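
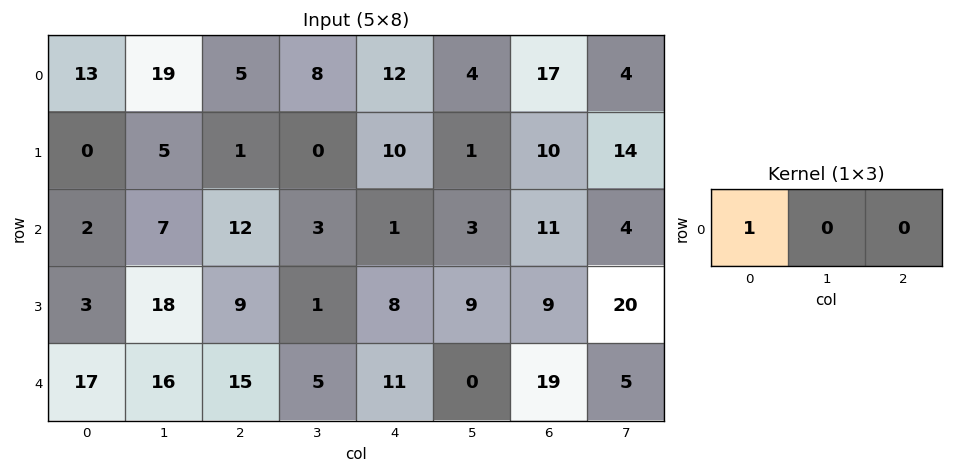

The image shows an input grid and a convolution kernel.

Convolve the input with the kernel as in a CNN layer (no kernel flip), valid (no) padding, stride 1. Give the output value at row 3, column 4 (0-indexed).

The receptive field on the input at this output position is [8 9 9]. Elementwise product with the kernel and sum: 8·1.

8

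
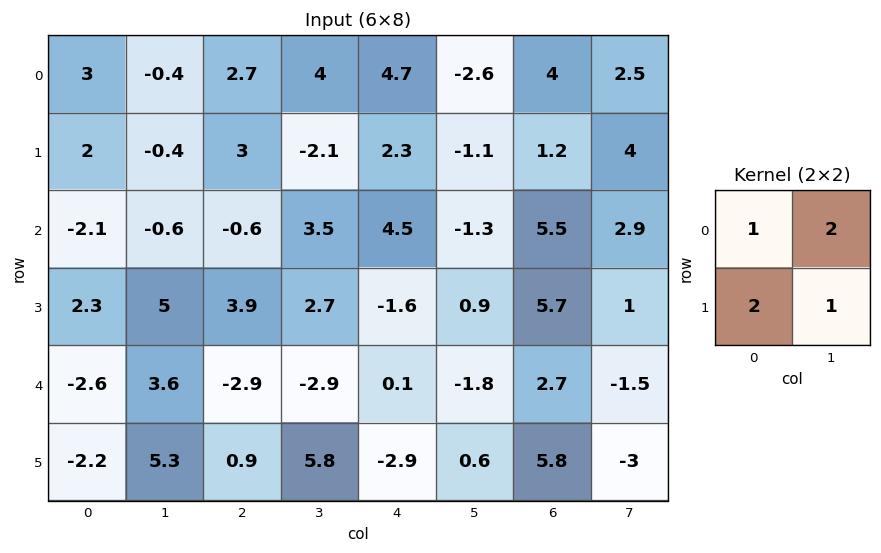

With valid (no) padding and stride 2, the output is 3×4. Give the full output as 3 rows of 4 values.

Output[0,0]: The receptive field on the input at this output position is [3 -0.4 / 2 -0.4]. Elementwise product with the kernel and sum: 3·1 + -0.4·2 + 2·2 + -0.4·1.

5.8 14.6 3 15.4
6.3 16.9 -0.4 23.7
5.5 -1.1 -8.7 8.3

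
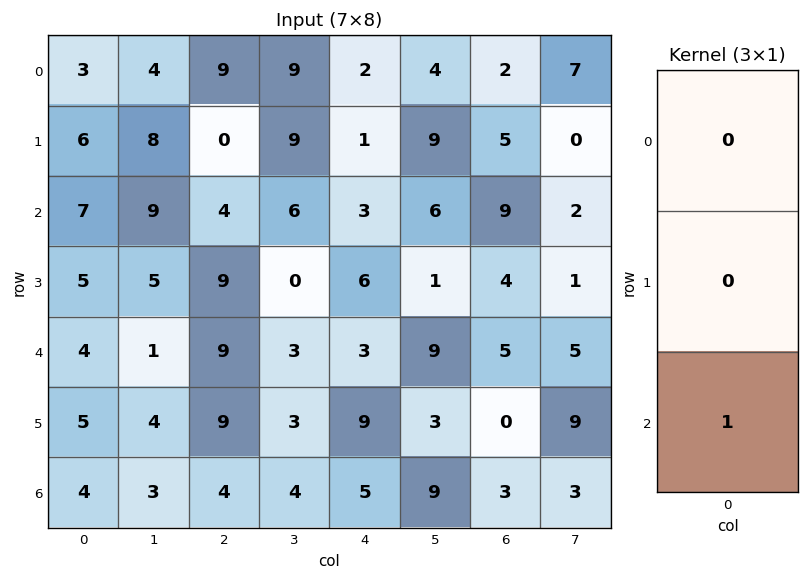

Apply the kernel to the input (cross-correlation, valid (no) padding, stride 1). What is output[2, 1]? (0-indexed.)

1

The receptive field on the input at this output position is [9 / 5 / 1]. Elementwise product with the kernel and sum: 1·1.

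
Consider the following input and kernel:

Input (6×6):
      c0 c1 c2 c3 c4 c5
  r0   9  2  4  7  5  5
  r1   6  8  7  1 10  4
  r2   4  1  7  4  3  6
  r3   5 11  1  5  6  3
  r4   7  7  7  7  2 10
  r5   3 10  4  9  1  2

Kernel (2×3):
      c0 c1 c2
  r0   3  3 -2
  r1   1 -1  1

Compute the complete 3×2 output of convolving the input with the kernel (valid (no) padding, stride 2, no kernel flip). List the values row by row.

Output[0,0]: The receptive field on the input at this output position is [9 2 4 / 6 8 7]. Elementwise product with the kernel and sum: 9·3 + 2·3 + 4·-2 + 6·1 + 8·-1 + 7·1.
Output[0,1]: The receptive field on the input at this output position is [4 7 5 / 7 1 10]. Elementwise product with the kernel and sum: 4·3 + 7·3 + 5·-2 + 7·1 + 1·-1 + 10·1.

30 39
-4 29
25 34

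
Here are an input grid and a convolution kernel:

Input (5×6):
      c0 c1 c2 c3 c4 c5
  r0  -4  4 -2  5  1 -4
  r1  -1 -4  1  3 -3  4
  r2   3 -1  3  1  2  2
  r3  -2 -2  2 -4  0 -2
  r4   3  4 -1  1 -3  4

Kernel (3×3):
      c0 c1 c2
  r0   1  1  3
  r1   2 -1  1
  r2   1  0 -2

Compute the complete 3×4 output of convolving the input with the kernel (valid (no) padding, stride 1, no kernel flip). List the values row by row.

Output[0,0]: The receptive field on the input at this output position is [-4 4 -2 / -1 -4 1 / 3 -1 3]. Elementwise product with the kernel and sum: -4·1 + 4·1 + -2·3 + -1·2 + -4·-1 + 1·1 + 3·1 + 3·-2.
Output[0,1]: The receptive field on the input at this output position is [4 -2 5 / -4 1 3 / -1 3 1]. Elementwise product with the kernel and sum: 4·1 + -2·1 + 5·3 + -4·2 + 1·-1 + 3·1 + -1·1 + 1·-2.

-6 8 1 4
2 8 4 14
16 -3 23 -8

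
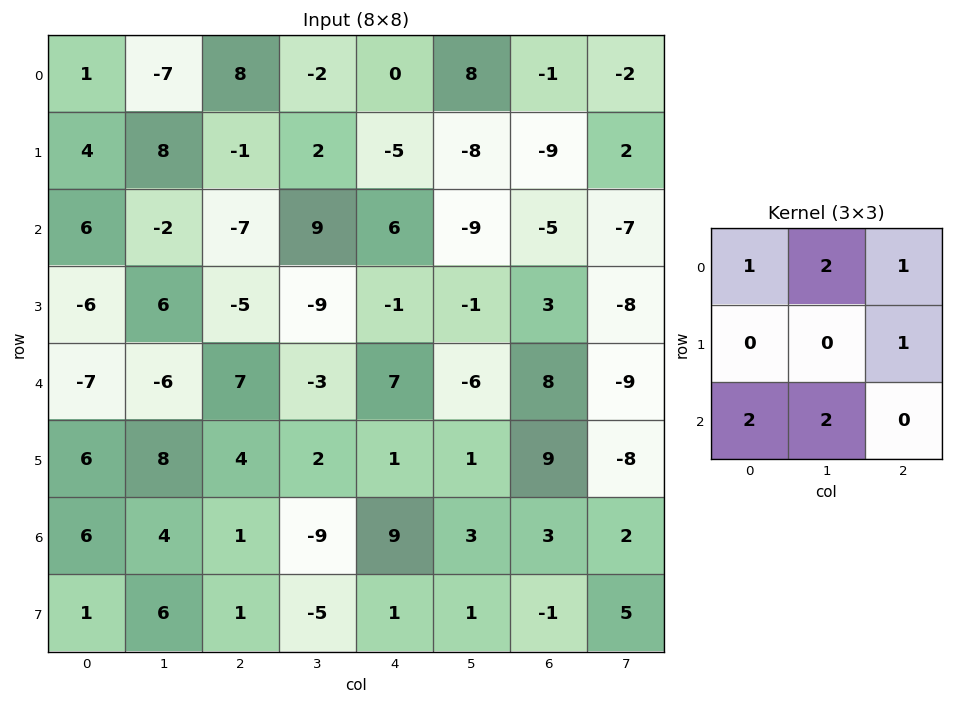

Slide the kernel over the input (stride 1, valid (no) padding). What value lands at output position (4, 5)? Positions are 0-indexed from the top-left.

5

The receptive field on the input at this output position is [-6 8 -9 / 1 9 -8 / 3 3 2]. Elementwise product with the kernel and sum: -6·1 + 8·2 + -9·1 + -8·1 + 3·2 + 3·2.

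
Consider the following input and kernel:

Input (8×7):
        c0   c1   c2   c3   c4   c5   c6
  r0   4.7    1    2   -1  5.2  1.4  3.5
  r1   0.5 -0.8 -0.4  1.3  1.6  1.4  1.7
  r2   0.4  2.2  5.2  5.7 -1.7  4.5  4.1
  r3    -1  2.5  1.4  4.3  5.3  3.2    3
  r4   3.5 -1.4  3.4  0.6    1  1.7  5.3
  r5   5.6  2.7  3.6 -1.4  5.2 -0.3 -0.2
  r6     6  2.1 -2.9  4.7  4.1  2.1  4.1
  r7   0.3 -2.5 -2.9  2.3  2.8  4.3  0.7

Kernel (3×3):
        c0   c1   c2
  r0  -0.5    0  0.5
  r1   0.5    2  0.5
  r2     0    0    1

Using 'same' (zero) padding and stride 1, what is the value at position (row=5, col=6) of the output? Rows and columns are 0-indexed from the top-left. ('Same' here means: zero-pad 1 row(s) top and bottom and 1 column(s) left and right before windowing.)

The receptive field on the zero-padded input at this output position is [1.7 5.3 0 / -0.3 -0.2 0 / 2.1 4.1 0]. Elementwise product with the kernel and sum: 1.7·-0.5 + 0·0.5 + -0.3·0.5 + -0.2·2 + 0·0.5 + 0·1.

-1.4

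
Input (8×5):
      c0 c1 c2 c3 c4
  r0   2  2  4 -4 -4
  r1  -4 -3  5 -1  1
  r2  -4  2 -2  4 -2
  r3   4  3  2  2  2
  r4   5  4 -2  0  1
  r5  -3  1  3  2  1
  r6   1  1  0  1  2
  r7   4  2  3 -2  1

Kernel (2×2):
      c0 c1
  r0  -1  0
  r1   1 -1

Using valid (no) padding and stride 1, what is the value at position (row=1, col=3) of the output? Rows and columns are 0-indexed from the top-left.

7

The receptive field on the input at this output position is [-1 1 / 4 -2]. Elementwise product with the kernel and sum: -1·-1 + 4·1 + -2·-1.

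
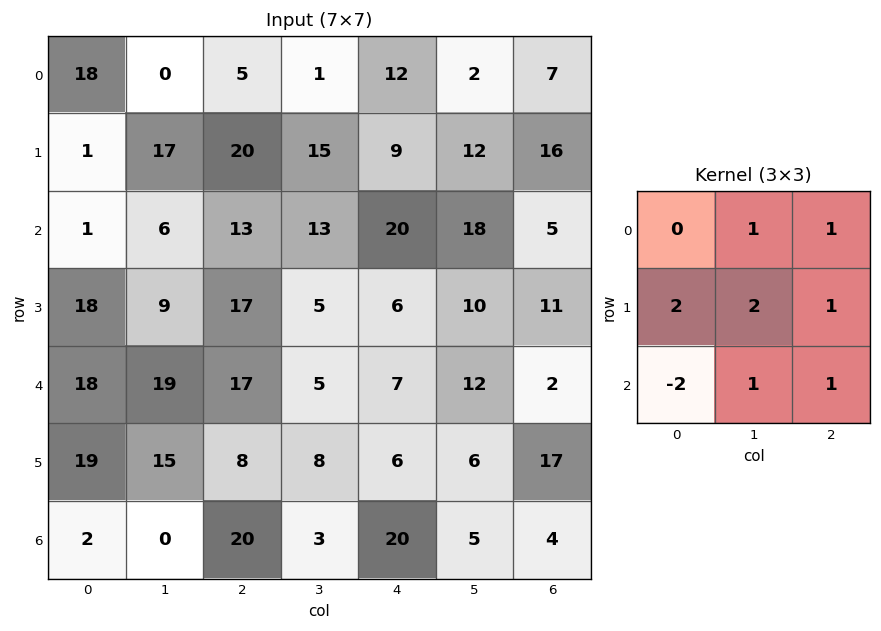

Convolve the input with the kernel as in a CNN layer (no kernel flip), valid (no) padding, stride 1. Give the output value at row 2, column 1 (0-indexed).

The receptive field on the input at this output position is [6 13 13 / 9 17 5 / 19 17 5]. Elementwise product with the kernel and sum: 13·1 + 13·1 + 9·2 + 17·2 + 5·1 + 19·-2 + 17·1 + 5·1.

67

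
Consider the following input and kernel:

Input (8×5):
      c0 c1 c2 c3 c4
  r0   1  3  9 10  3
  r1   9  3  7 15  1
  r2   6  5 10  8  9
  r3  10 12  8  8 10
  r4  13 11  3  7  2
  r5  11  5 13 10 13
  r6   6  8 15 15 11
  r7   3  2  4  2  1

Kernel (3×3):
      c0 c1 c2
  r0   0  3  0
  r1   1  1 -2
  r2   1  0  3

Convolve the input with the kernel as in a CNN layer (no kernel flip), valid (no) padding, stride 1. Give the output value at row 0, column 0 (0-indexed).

The receptive field on the input at this output position is [1 3 9 / 9 3 7 / 6 5 10]. Elementwise product with the kernel and sum: 3·3 + 9·1 + 3·1 + 7·-2 + 6·1 + 10·3.

43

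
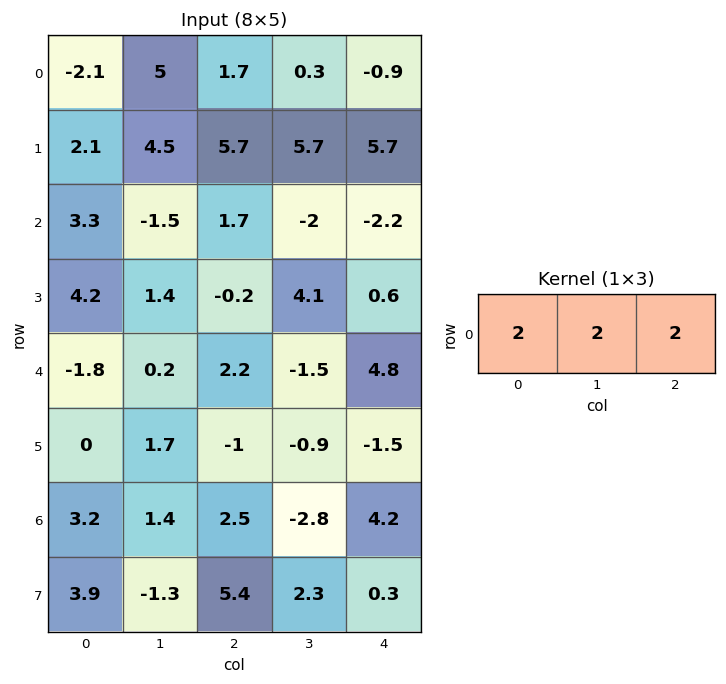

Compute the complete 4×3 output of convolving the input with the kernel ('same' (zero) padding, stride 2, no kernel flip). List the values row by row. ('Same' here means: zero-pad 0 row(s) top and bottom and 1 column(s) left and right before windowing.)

Output[0,0]: The receptive field on the zero-padded input at this output position is [0 -2.1 5]. Elementwise product with the kernel and sum: 0·2 + -2.1·2 + 5·2.

5.8 14 -1.2
3.6 -3.6 -8.4
-3.2 1.8 6.6
9.2 2.2 2.8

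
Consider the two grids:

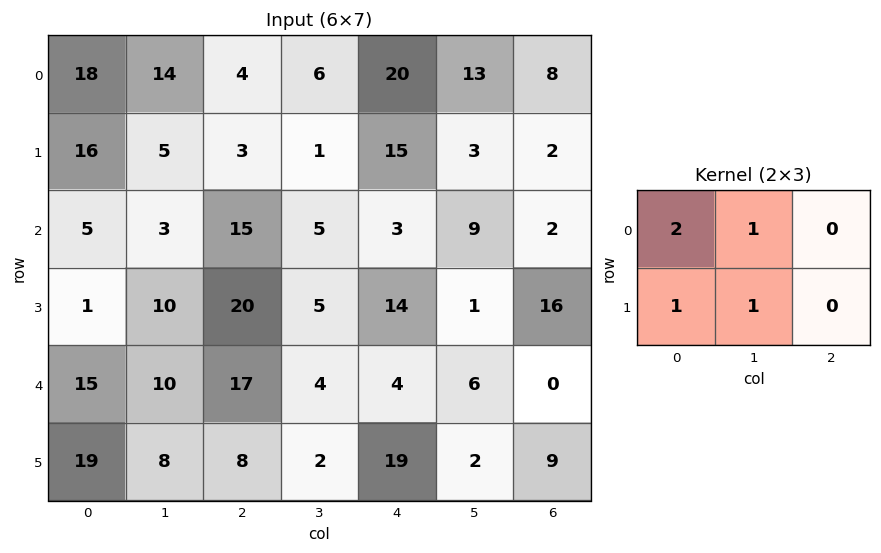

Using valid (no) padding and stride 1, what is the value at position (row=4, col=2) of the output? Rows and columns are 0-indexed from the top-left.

The receptive field on the input at this output position is [17 4 4 / 8 2 19]. Elementwise product with the kernel and sum: 17·2 + 4·1 + 8·1 + 2·1.

48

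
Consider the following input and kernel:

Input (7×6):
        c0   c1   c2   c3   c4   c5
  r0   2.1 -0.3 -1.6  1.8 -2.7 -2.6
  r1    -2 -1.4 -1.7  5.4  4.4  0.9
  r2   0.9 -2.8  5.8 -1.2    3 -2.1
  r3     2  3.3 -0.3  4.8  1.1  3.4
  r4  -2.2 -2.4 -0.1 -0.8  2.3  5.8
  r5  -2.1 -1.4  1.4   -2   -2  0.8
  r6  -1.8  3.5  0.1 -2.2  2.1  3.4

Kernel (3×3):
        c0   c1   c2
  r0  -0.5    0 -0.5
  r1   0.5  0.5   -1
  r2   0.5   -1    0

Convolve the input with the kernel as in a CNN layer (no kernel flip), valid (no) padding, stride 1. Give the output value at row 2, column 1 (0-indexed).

The receptive field on the input at this output position is [-2.8 5.8 -1.2 / 3.3 -0.3 4.8 / -2.4 -0.1 -0.8]. Elementwise product with the kernel and sum: -2.8·-0.5 + -1.2·-0.5 + 3.3·0.5 + -0.3·0.5 + 4.8·-1 + -2.4·0.5 + -0.1·-1.

-2.4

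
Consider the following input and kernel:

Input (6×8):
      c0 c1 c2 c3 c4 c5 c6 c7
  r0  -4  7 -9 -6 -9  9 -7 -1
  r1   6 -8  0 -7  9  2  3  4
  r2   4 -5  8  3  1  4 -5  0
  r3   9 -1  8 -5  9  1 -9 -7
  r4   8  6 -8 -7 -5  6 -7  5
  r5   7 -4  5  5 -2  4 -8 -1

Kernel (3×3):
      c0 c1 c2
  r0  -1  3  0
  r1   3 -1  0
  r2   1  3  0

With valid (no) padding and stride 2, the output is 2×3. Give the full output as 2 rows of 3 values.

40 15 74
35 1 50

Output[0,0]: The receptive field on the input at this output position is [-4 7 -9 / 6 -8 0 / 4 -5 8]. Elementwise product with the kernel and sum: -4·-1 + 7·3 + 6·3 + -8·-1 + 4·1 + -5·3.
Output[0,1]: The receptive field on the input at this output position is [-9 -6 -9 / 0 -7 9 / 8 3 1]. Elementwise product with the kernel and sum: -9·-1 + -6·3 + 0·3 + -7·-1 + 8·1 + 3·3.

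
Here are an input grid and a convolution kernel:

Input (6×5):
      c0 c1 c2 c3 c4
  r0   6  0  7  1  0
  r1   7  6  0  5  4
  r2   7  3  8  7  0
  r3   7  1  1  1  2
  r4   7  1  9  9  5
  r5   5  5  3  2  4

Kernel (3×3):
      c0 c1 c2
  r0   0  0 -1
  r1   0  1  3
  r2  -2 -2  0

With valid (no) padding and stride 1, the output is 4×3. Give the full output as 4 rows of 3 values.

Output[0,0]: The receptive field on the input at this output position is [6 0 7 / 7 6 0 / 7 3 8]. Elementwise product with the kernel and sum: 7·-1 + 6·1 + 0·3 + 7·-2 + 3·-2.
Output[0,1]: The receptive field on the input at this output position is [0 7 1 / 6 0 5 / 3 8 7]. Elementwise product with the kernel and sum: 1·-1 + 0·1 + 5·3 + 3·-2 + 8·-2.

-21 -8 -13
11 20 -1
-20 -23 -29
7 19 12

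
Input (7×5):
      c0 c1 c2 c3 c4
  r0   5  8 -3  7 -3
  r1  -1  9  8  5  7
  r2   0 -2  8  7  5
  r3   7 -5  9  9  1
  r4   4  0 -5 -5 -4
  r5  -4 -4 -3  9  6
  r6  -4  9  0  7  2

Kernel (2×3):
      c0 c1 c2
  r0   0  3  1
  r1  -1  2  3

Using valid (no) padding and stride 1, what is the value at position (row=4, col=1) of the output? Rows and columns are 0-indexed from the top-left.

5

The receptive field on the input at this output position is [0 -5 -5 / -4 -3 9]. Elementwise product with the kernel and sum: -5·3 + -5·1 + -4·-1 + -3·2 + 9·3.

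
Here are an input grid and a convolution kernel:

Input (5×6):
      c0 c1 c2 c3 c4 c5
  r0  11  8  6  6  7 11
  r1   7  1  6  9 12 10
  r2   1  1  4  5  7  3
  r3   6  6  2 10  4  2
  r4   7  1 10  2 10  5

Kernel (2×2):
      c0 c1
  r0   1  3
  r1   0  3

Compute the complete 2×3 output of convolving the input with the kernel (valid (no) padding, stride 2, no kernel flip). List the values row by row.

38 51 70
22 49 22

Output[0,0]: The receptive field on the input at this output position is [11 8 / 7 1]. Elementwise product with the kernel and sum: 11·1 + 8·3 + 1·3.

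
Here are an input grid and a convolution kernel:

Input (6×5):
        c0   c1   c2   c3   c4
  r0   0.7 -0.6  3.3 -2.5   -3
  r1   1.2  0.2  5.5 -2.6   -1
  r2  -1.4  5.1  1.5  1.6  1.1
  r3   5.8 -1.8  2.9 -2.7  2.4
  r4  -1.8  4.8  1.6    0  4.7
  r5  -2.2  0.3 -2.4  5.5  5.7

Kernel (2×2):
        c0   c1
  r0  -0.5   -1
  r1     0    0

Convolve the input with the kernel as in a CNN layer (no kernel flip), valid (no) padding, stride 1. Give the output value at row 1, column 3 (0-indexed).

2.3

The receptive field on the input at this output position is [-2.6 -1 / 1.6 1.1]. Elementwise product with the kernel and sum: -2.6·-0.5 + -1·-1.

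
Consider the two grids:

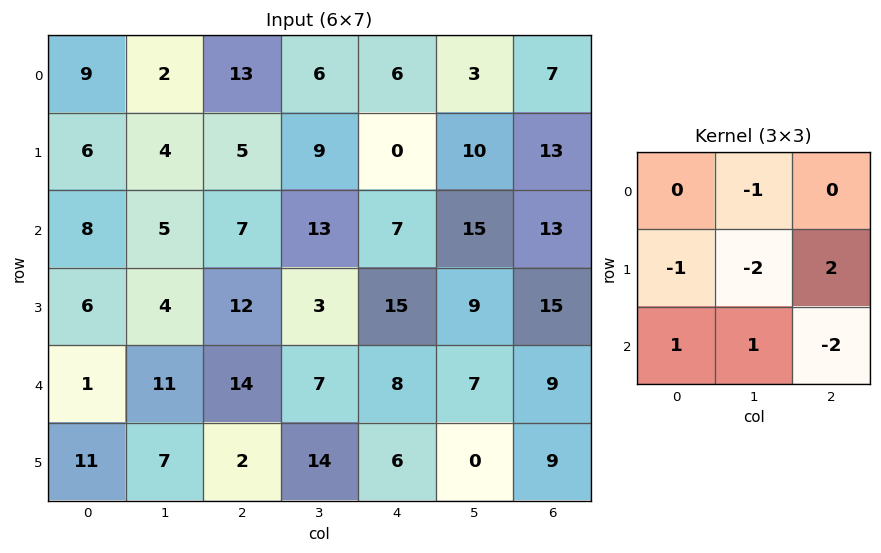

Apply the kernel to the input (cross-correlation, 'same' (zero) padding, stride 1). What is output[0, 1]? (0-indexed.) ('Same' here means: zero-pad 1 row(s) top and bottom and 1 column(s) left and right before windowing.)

13

The receptive field on the zero-padded input at this output position is [0 0 0 / 9 2 13 / 6 4 5]. Elementwise product with the kernel and sum: 0·-1 + 9·-1 + 2·-2 + 13·2 + 6·1 + 4·1 + 5·-2.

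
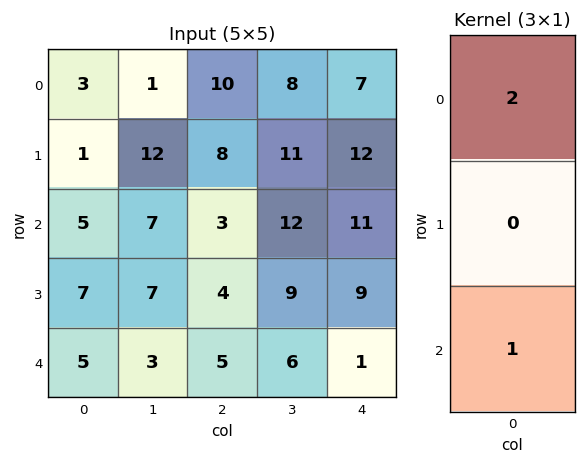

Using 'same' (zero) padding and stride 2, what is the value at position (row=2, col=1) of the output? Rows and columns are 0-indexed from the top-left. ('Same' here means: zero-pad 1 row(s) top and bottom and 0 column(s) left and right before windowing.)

The receptive field on the zero-padded input at this output position is [4 / 5 / 0]. Elementwise product with the kernel and sum: 4·2 + 0·1.

8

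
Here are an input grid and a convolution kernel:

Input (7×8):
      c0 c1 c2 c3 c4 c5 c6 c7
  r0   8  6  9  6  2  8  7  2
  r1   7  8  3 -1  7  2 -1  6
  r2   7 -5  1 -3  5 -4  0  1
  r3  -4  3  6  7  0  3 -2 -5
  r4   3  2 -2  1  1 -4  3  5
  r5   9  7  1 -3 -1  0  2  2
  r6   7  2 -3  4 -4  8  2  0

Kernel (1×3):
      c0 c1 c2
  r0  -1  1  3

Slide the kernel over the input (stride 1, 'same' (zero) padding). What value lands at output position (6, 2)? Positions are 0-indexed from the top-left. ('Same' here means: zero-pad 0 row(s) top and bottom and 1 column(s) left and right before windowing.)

The receptive field on the zero-padded input at this output position is [2 -3 4]. Elementwise product with the kernel and sum: 2·-1 + -3·1 + 4·3.

7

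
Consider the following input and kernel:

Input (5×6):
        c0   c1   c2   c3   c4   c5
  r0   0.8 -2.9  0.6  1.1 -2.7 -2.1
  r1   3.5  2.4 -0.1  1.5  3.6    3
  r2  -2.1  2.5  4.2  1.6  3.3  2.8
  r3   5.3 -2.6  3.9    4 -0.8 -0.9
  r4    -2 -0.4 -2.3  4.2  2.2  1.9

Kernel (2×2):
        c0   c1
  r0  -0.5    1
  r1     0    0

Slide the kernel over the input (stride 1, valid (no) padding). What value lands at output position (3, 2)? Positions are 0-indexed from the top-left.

2.05

The receptive field on the input at this output position is [3.9 4 / -2.3 4.2]. Elementwise product with the kernel and sum: 3.9·-0.5 + 4·1.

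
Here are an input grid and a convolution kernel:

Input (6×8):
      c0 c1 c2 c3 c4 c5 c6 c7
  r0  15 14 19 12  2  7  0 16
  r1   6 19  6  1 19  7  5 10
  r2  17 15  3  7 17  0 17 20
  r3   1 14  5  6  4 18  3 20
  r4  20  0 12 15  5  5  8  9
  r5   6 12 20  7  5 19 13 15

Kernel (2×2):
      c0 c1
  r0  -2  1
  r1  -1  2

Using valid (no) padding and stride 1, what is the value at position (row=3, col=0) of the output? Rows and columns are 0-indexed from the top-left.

-8

The receptive field on the input at this output position is [1 14 / 20 0]. Elementwise product with the kernel and sum: 1·-2 + 14·1 + 20·-1 + 0·2.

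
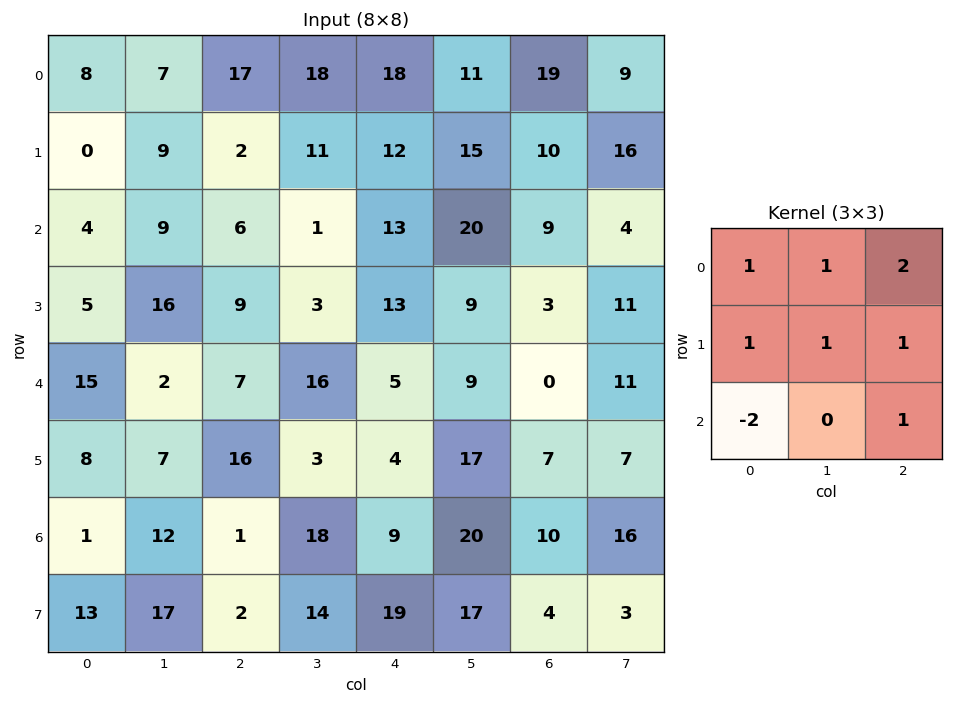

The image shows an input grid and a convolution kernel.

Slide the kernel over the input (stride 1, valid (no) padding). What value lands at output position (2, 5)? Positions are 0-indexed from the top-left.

The receptive field on the input at this output position is [20 9 4 / 9 3 11 / 9 0 11]. Elementwise product with the kernel and sum: 20·1 + 9·1 + 4·2 + 9·1 + 3·1 + 11·1 + 9·-2 + 11·1.

53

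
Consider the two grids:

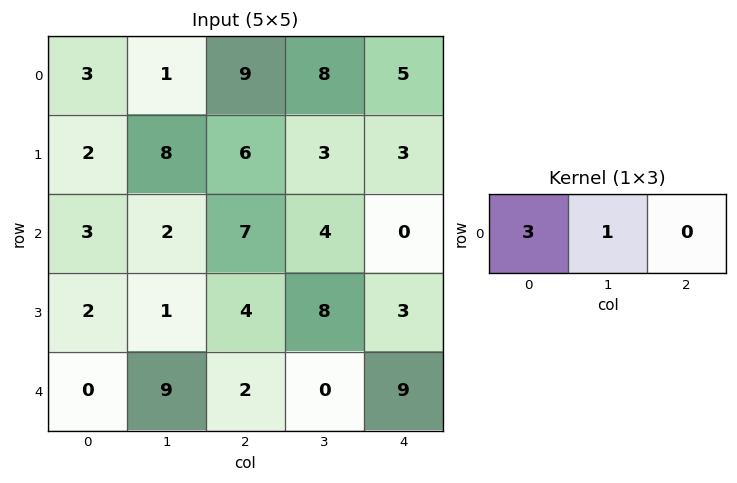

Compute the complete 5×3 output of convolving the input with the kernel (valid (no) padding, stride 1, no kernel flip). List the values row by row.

10 12 35
14 30 21
11 13 25
7 7 20
9 29 6

Output[0,0]: The receptive field on the input at this output position is [3 1 9]. Elementwise product with the kernel and sum: 3·3 + 1·1.
Output[0,1]: The receptive field on the input at this output position is [1 9 8]. Elementwise product with the kernel and sum: 1·3 + 9·1.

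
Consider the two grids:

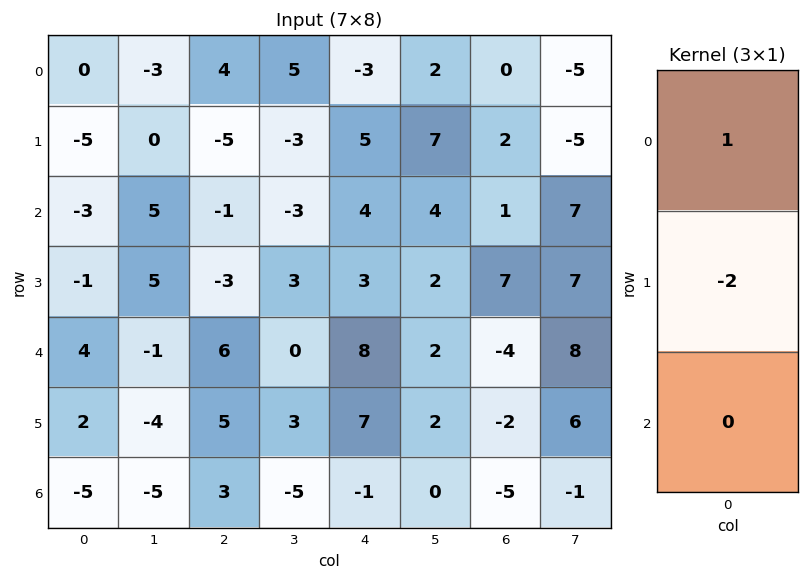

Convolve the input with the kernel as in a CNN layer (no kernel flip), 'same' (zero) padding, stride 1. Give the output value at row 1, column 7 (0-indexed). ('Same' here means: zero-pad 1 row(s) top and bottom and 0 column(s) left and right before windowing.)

The receptive field on the zero-padded input at this output position is [-5 / -5 / 7]. Elementwise product with the kernel and sum: -5·1 + -5·-2.

5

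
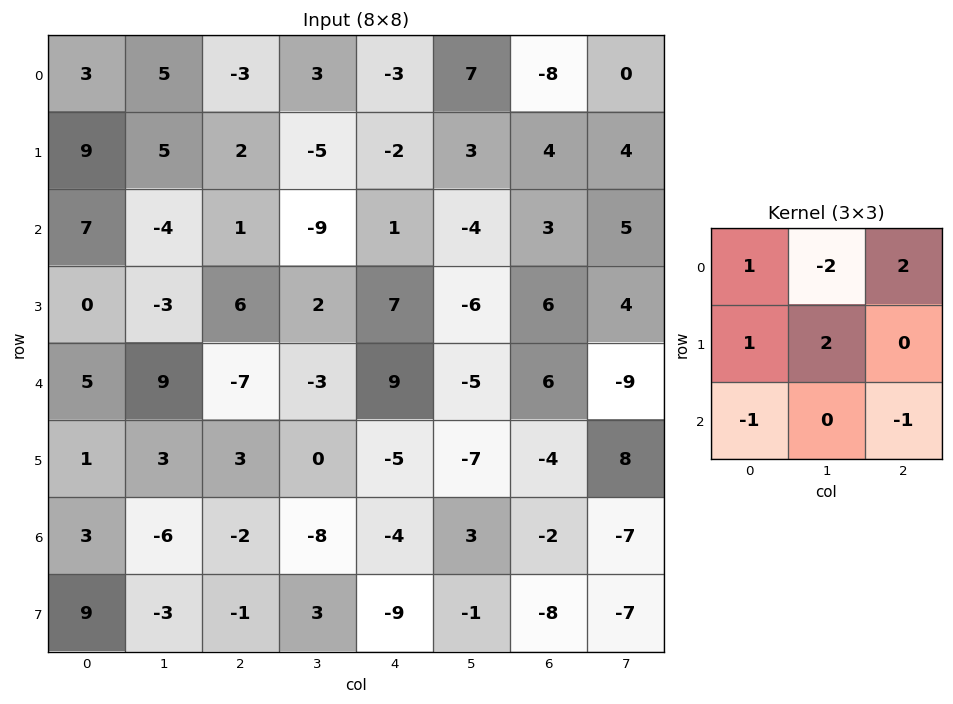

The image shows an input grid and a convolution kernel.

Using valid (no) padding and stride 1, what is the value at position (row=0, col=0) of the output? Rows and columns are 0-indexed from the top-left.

-2

The receptive field on the input at this output position is [3 5 -3 / 9 5 2 / 7 -4 1]. Elementwise product with the kernel and sum: 3·1 + 5·-2 + -3·2 + 9·1 + 5·2 + 7·-1 + 1·-1.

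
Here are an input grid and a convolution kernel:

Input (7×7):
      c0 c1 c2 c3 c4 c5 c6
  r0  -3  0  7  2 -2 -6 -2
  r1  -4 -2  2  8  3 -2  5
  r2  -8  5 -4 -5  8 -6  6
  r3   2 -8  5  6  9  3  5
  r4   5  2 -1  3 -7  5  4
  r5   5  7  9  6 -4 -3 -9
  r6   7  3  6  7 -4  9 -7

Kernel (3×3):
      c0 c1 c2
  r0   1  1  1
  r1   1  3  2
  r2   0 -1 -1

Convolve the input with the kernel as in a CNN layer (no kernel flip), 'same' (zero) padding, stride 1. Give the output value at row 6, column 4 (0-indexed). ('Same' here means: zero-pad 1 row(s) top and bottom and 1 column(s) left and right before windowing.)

12

The receptive field on the zero-padded input at this output position is [6 -4 -3 / 7 -4 9 / 0 0 0]. Elementwise product with the kernel and sum: 6·1 + -4·1 + -3·1 + 7·1 + -4·3 + 9·2 + 0·-1 + 0·-1.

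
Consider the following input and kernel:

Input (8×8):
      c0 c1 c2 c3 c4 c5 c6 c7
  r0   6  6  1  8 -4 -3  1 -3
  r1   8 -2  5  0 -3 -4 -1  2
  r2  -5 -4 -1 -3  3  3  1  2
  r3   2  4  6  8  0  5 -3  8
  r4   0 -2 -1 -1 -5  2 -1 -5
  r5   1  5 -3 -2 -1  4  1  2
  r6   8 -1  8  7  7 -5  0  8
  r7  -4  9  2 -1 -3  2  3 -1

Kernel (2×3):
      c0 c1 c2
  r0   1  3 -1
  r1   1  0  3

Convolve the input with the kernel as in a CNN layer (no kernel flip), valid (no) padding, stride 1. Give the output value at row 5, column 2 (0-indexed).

The receptive field on the input at this output position is [-3 -2 -1 / 8 7 7]. Elementwise product with the kernel and sum: -3·1 + -2·3 + -1·-1 + 8·1 + 7·3.

21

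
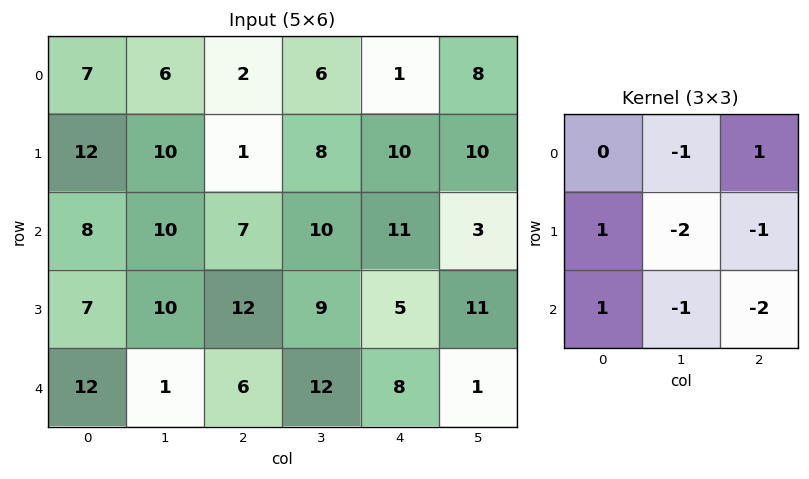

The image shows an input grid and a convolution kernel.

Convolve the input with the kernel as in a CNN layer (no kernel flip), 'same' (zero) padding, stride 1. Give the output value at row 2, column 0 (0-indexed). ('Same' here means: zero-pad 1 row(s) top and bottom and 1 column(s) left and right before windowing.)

-55

The receptive field on the zero-padded input at this output position is [0 12 10 / 0 8 10 / 0 7 10]. Elementwise product with the kernel and sum: 12·-1 + 10·1 + 0·1 + 8·-2 + 10·-1 + 0·1 + 7·-1 + 10·-2.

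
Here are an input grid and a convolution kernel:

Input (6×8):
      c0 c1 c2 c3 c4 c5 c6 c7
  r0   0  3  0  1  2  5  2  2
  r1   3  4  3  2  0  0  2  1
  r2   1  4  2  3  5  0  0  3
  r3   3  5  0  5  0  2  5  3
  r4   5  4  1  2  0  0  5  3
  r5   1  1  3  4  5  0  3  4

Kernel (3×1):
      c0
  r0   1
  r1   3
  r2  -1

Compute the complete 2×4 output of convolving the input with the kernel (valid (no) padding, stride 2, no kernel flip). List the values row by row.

8 7 -3 8
5 1 5 10

Output[0,0]: The receptive field on the input at this output position is [0 / 3 / 1]. Elementwise product with the kernel and sum: 0·1 + 3·3 + 1·-1.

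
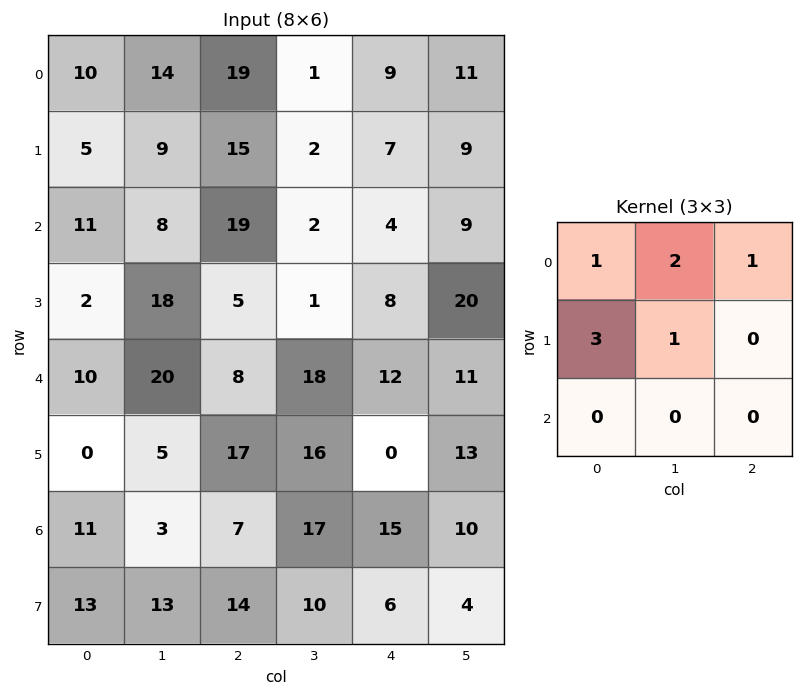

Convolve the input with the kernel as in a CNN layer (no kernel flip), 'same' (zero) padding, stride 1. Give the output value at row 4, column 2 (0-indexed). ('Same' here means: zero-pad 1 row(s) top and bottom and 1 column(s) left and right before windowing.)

The receptive field on the zero-padded input at this output position is [18 5 1 / 20 8 18 / 5 17 16]. Elementwise product with the kernel and sum: 18·1 + 5·2 + 1·1 + 20·3 + 8·1.

97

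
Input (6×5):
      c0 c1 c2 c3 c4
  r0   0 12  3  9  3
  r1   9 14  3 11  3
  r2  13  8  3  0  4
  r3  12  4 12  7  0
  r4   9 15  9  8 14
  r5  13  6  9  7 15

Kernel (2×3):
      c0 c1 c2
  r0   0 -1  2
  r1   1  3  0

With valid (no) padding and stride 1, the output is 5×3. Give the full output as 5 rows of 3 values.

Output[0,0]: The receptive field on the input at this output position is [0 12 3 / 9 14 3]. Elementwise product with the kernel and sum: 12·-1 + 3·2 + 9·1 + 14·3.

45 38 33
29 36 -2
22 37 41
74 44 26
34 40 50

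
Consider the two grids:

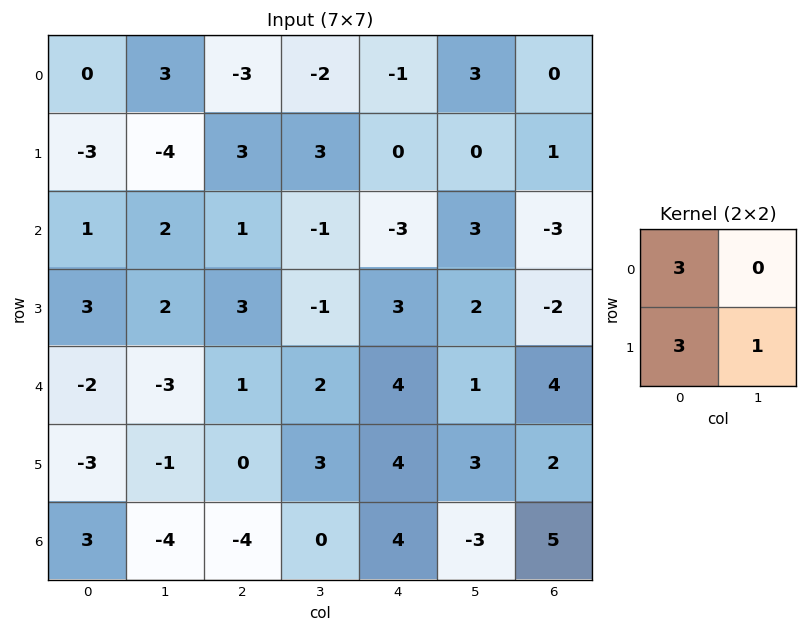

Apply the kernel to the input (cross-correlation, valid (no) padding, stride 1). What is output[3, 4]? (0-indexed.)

The receptive field on the input at this output position is [3 2 / 4 1]. Elementwise product with the kernel and sum: 3·3 + 4·3 + 1·1.

22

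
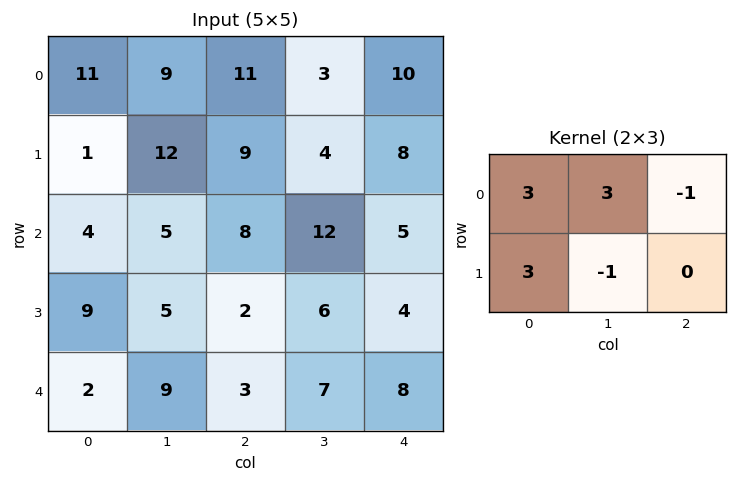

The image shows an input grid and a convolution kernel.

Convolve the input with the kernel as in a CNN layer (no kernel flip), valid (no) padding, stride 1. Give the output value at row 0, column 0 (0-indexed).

The receptive field on the input at this output position is [11 9 11 / 1 12 9]. Elementwise product with the kernel and sum: 11·3 + 9·3 + 11·-1 + 1·3 + 12·-1.

40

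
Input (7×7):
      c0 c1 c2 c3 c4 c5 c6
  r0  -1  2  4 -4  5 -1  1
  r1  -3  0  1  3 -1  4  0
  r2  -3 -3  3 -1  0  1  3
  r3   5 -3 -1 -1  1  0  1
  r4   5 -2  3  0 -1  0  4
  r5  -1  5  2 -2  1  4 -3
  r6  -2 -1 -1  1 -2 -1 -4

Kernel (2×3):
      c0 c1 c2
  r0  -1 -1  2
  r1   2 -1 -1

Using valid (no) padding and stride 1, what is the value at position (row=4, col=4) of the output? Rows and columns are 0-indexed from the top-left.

The receptive field on the input at this output position is [-1 0 4 / 1 4 -3]. Elementwise product with the kernel and sum: -1·-1 + 0·-1 + 4·2 + 1·2 + 4·-1 + -3·-1.

10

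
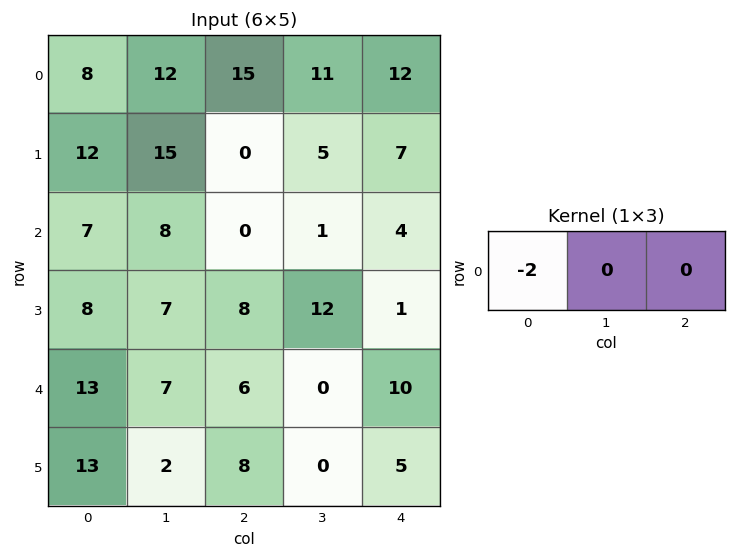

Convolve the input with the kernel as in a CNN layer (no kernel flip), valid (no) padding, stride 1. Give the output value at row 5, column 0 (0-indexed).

The receptive field on the input at this output position is [13 2 8]. Elementwise product with the kernel and sum: 13·-2.

-26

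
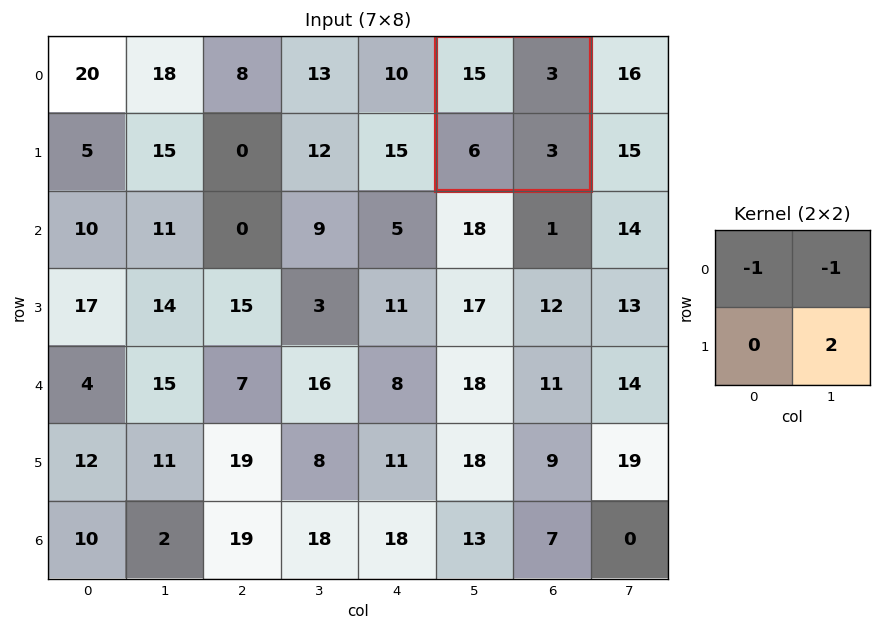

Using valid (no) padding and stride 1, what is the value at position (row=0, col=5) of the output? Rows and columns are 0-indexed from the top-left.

The receptive field on the input at this output position is [15 3 / 6 3]. Elementwise product with the kernel and sum: 15·-1 + 3·-1 + 3·2.

-12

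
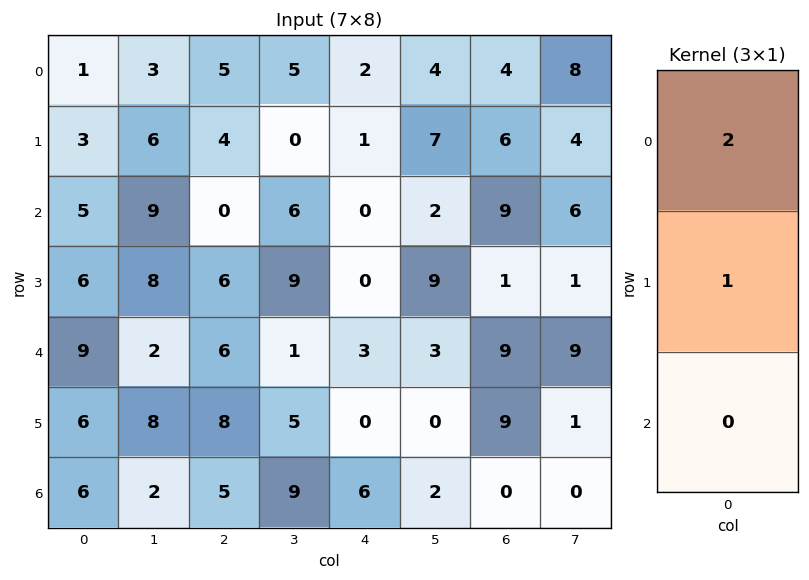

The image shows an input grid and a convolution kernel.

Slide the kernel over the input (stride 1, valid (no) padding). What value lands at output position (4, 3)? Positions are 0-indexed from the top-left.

The receptive field on the input at this output position is [1 / 5 / 9]. Elementwise product with the kernel and sum: 1·2 + 5·1.

7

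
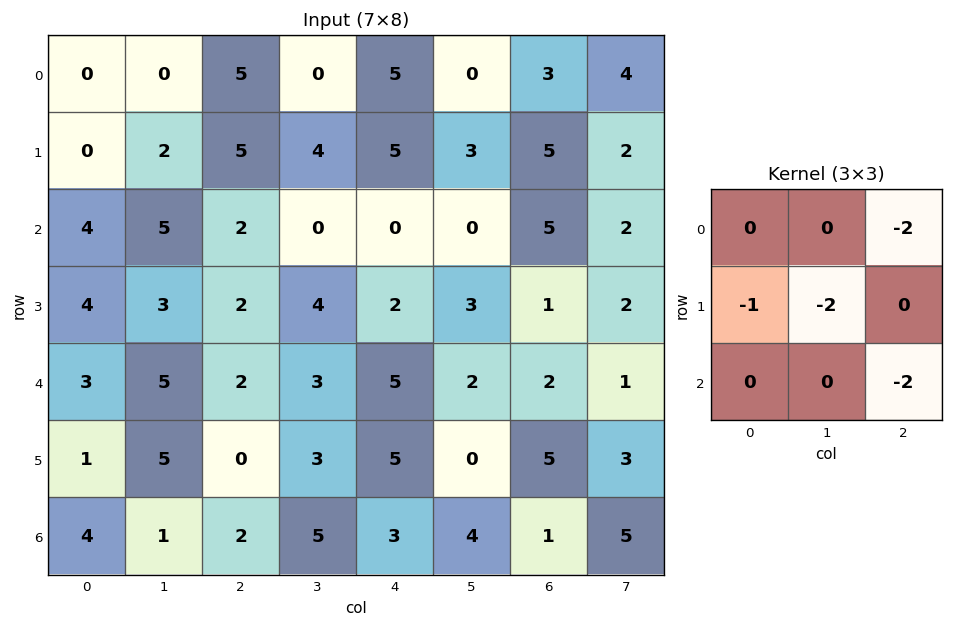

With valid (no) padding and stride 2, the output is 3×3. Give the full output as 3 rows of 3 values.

-18 -23 -27
-18 -20 -22
-19 -22 -11

Output[0,0]: The receptive field on the input at this output position is [0 0 5 / 0 2 5 / 4 5 2]. Elementwise product with the kernel and sum: 5·-2 + 0·-1 + 2·-2 + 2·-2.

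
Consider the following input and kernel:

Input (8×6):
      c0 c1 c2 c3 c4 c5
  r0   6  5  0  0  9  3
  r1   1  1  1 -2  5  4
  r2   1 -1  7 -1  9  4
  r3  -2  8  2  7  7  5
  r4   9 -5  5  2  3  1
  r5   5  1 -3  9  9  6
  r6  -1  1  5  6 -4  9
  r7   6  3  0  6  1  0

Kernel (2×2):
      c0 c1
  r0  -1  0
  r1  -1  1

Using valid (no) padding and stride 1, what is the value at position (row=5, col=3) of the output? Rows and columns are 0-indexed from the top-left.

-19

The receptive field on the input at this output position is [9 9 / 6 -4]. Elementwise product with the kernel and sum: 9·-1 + 6·-1 + -4·1.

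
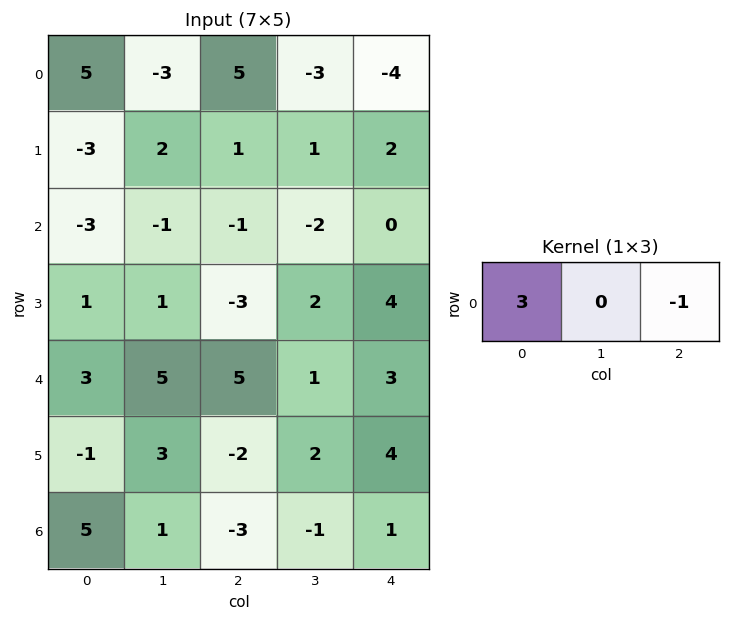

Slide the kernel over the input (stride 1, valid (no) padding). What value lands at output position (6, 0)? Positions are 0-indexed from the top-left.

The receptive field on the input at this output position is [5 1 -3]. Elementwise product with the kernel and sum: 5·3 + -3·-1.

18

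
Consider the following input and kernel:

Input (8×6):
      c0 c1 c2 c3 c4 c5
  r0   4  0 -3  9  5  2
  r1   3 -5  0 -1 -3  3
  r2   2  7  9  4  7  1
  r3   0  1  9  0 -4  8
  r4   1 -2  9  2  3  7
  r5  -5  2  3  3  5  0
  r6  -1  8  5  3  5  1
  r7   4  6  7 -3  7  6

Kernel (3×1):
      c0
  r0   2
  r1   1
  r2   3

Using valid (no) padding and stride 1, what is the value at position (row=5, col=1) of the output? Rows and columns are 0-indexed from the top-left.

30

The receptive field on the input at this output position is [2 / 8 / 6]. Elementwise product with the kernel and sum: 2·2 + 8·1 + 6·3.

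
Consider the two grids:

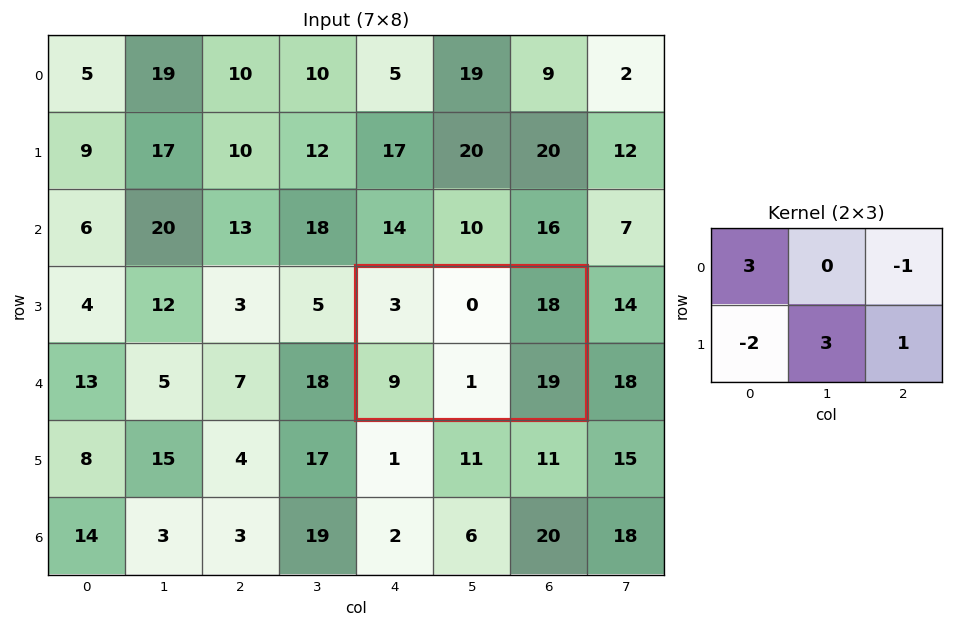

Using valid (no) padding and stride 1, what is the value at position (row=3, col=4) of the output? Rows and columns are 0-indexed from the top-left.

The receptive field on the input at this output position is [3 0 18 / 9 1 19]. Elementwise product with the kernel and sum: 3·3 + 18·-1 + 9·-2 + 1·3 + 19·1.

-5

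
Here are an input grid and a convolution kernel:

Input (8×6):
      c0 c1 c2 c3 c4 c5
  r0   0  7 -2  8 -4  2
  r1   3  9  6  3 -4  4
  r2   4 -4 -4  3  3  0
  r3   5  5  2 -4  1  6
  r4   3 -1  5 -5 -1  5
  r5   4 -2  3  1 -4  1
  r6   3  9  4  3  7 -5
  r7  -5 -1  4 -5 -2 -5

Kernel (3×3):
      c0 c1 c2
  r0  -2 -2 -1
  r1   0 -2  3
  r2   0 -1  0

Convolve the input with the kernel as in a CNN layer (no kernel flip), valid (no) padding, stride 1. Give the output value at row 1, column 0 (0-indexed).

The receptive field on the input at this output position is [3 9 6 / 4 -4 -4 / 5 5 2]. Elementwise product with the kernel and sum: 3·-2 + 9·-2 + 6·-1 + -4·-2 + -4·3 + 5·-1.

-39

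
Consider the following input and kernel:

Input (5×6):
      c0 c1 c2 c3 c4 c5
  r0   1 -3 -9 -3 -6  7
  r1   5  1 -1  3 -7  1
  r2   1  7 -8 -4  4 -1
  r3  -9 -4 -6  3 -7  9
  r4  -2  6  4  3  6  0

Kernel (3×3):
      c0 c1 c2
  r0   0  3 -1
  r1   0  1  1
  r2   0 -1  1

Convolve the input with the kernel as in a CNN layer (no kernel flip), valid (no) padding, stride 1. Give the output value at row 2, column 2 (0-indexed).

The receptive field on the input at this output position is [-8 -4 4 / -6 3 -7 / 4 3 6]. Elementwise product with the kernel and sum: -4·3 + 4·-1 + 3·1 + -7·1 + 3·-1 + 6·1.

-17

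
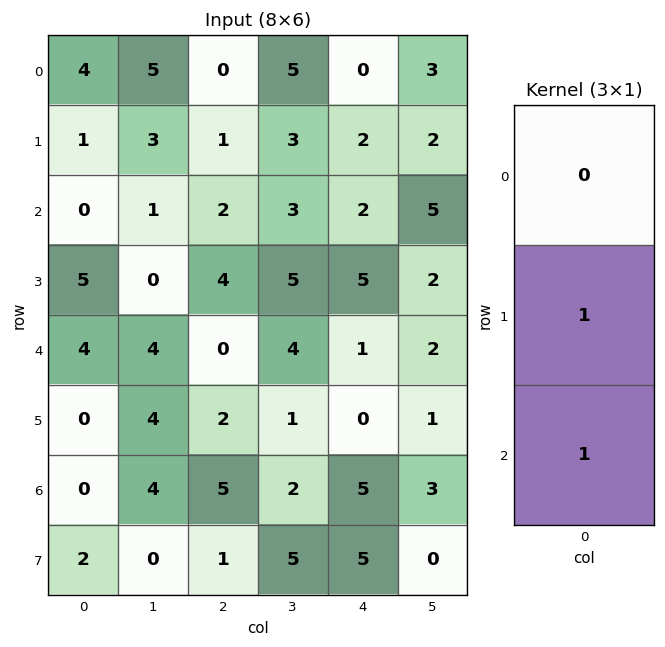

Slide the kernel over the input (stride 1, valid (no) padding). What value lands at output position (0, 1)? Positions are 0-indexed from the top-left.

The receptive field on the input at this output position is [5 / 3 / 1]. Elementwise product with the kernel and sum: 3·1 + 1·1.

4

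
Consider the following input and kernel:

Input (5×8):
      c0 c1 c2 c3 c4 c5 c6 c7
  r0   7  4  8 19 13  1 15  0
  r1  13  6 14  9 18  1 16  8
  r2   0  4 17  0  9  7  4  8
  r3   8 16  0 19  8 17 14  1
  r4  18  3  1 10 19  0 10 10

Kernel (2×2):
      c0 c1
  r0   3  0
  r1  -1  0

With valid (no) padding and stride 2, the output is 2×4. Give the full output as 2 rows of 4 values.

Output[0,0]: The receptive field on the input at this output position is [7 4 / 13 6]. Elementwise product with the kernel and sum: 7·3 + 13·-1.
Output[0,1]: The receptive field on the input at this output position is [8 19 / 14 9]. Elementwise product with the kernel and sum: 8·3 + 14·-1.

8 10 21 29
-8 51 19 -2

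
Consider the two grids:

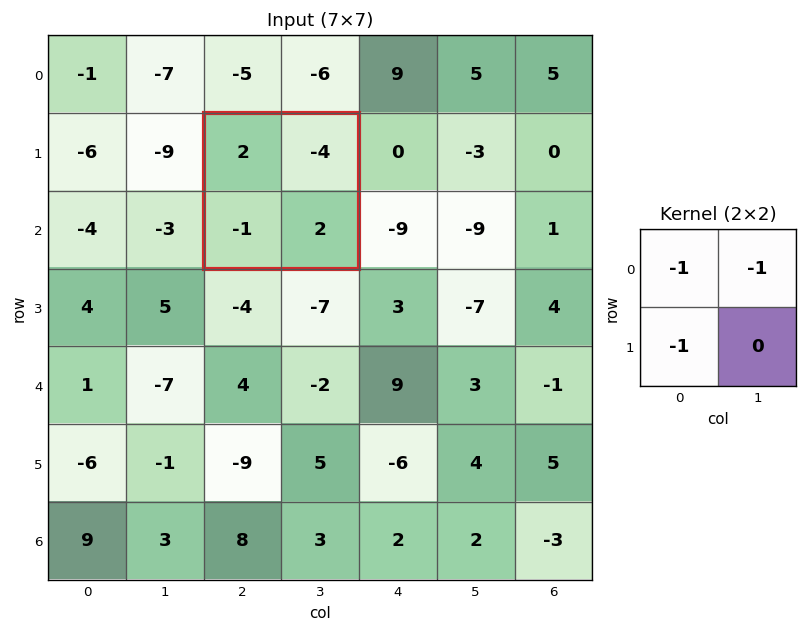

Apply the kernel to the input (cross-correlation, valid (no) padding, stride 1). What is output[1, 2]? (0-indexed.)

The receptive field on the input at this output position is [2 -4 / -1 2]. Elementwise product with the kernel and sum: 2·-1 + -4·-1 + -1·-1.

3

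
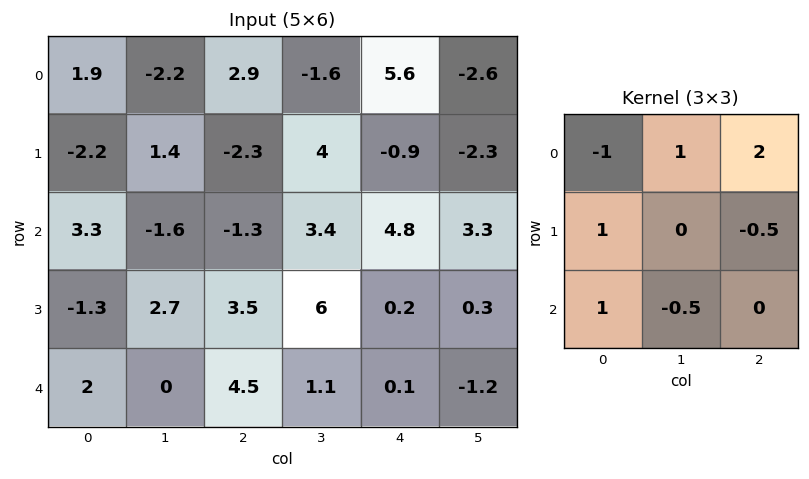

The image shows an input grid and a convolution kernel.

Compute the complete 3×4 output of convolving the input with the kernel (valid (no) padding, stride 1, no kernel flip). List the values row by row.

4.75 0.35 1.85 8.15
0.3 1.95 1.3 -1.85
-8.55 4.55 21.65 14.9

Output[0,0]: The receptive field on the input at this output position is [1.9 -2.2 2.9 / -2.2 1.4 -2.3 / 3.3 -1.6 -1.3]. Elementwise product with the kernel and sum: 1.9·-1 + -2.2·1 + 2.9·2 + -2.2·1 + -2.3·-0.5 + 3.3·1 + -1.6·-0.5.
Output[0,1]: The receptive field on the input at this output position is [-2.2 2.9 -1.6 / 1.4 -2.3 4 / -1.6 -1.3 3.4]. Elementwise product with the kernel and sum: -2.2·-1 + 2.9·1 + -1.6·2 + 1.4·1 + 4·-0.5 + -1.6·1 + -1.3·-0.5.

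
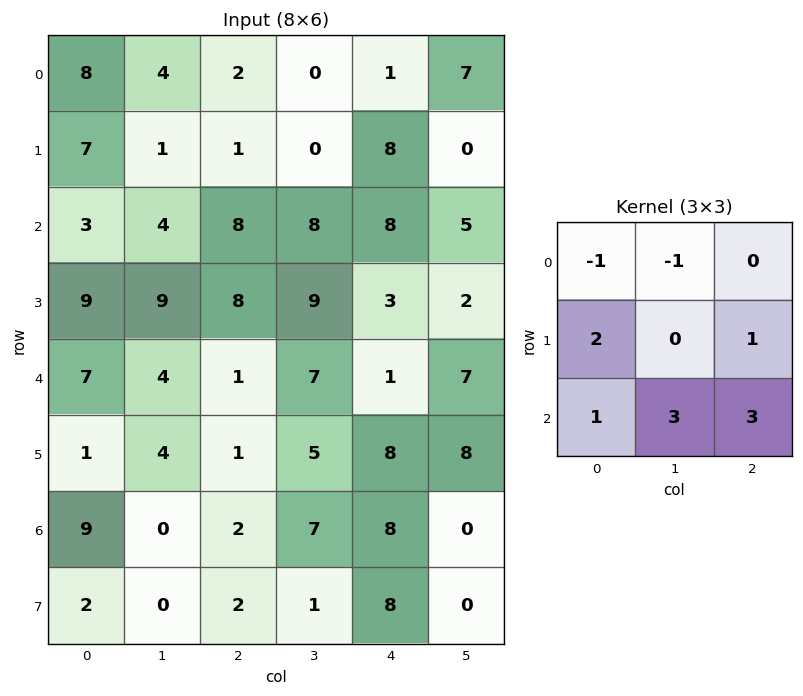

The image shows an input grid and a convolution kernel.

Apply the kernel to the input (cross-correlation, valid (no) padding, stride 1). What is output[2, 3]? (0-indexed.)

35

The receptive field on the input at this output position is [8 8 5 / 9 3 2 / 7 1 7]. Elementwise product with the kernel and sum: 8·-1 + 8·-1 + 9·2 + 2·1 + 7·1 + 1·3 + 7·3.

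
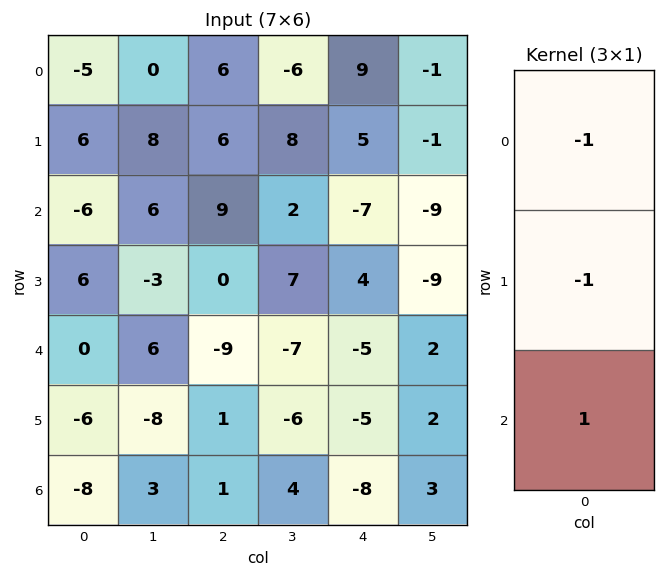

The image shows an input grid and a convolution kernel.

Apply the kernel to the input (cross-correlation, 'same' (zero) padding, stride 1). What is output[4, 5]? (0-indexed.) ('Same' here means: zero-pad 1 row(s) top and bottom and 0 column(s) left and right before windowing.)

The receptive field on the zero-padded input at this output position is [-9 / 2 / 2]. Elementwise product with the kernel and sum: -9·-1 + 2·-1 + 2·1.

9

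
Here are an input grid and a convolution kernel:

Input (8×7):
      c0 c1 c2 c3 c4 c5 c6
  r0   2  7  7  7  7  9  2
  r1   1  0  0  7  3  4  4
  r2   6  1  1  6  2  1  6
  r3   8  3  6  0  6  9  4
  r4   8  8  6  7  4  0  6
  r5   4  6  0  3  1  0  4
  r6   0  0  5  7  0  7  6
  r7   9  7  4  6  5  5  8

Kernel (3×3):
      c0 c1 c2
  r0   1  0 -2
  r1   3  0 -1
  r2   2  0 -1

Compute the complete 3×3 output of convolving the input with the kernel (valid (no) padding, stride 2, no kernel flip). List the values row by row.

Output[0,0]: The receptive field on the input at this output position is [2 7 7 / 1 0 0 / 6 1 1]. Elementwise product with the kernel and sum: 2·1 + 7·-2 + 1·3 + 0·-1 + 6·2 + 1·-1.

2 -10 6
32 17 6
3 7 -15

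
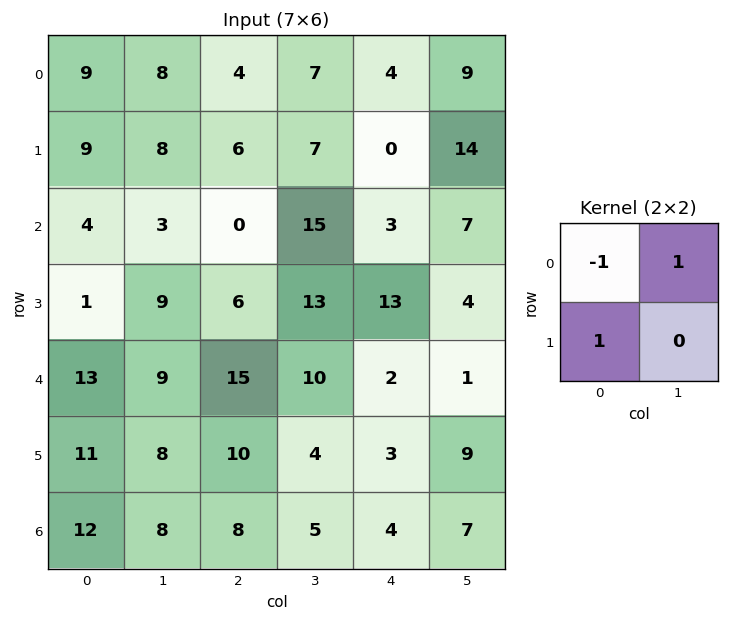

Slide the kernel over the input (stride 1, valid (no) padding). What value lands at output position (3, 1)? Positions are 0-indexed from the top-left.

6

The receptive field on the input at this output position is [9 6 / 9 15]. Elementwise product with the kernel and sum: 9·-1 + 6·1 + 9·1.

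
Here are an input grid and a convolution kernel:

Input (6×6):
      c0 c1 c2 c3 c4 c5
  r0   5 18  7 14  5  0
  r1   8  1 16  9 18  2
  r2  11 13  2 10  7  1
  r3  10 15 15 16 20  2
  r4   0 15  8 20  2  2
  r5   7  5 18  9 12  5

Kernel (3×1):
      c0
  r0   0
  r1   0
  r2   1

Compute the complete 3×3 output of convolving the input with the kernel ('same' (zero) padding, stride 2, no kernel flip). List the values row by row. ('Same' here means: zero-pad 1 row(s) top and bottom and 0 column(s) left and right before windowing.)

8 16 18
10 15 20
7 18 12

Output[0,0]: The receptive field on the zero-padded input at this output position is [0 / 5 / 8]. Elementwise product with the kernel and sum: 8·1.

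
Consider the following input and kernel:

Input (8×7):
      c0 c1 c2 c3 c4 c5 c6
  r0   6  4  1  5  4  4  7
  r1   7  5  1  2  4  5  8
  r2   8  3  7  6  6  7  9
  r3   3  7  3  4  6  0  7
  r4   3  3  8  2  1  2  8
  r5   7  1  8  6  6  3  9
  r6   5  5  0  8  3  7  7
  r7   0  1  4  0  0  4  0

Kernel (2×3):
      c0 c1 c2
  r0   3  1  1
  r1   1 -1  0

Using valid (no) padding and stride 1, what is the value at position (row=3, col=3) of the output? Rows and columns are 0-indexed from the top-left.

19

The receptive field on the input at this output position is [4 6 0 / 2 1 2]. Elementwise product with the kernel and sum: 4·3 + 6·1 + 0·1 + 2·1 + 1·-1.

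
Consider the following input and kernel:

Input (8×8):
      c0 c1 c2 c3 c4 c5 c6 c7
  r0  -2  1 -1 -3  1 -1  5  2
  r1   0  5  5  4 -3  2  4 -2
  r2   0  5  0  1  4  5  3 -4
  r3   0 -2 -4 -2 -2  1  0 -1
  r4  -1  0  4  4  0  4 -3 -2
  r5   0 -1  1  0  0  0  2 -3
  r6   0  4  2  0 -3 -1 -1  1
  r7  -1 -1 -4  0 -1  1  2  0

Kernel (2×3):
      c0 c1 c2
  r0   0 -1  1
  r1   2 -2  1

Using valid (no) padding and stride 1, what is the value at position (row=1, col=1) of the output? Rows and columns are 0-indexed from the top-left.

The receptive field on the input at this output position is [5 5 4 / 5 0 1]. Elementwise product with the kernel and sum: 5·-1 + 4·1 + 5·2 + 0·-2 + 1·1.

10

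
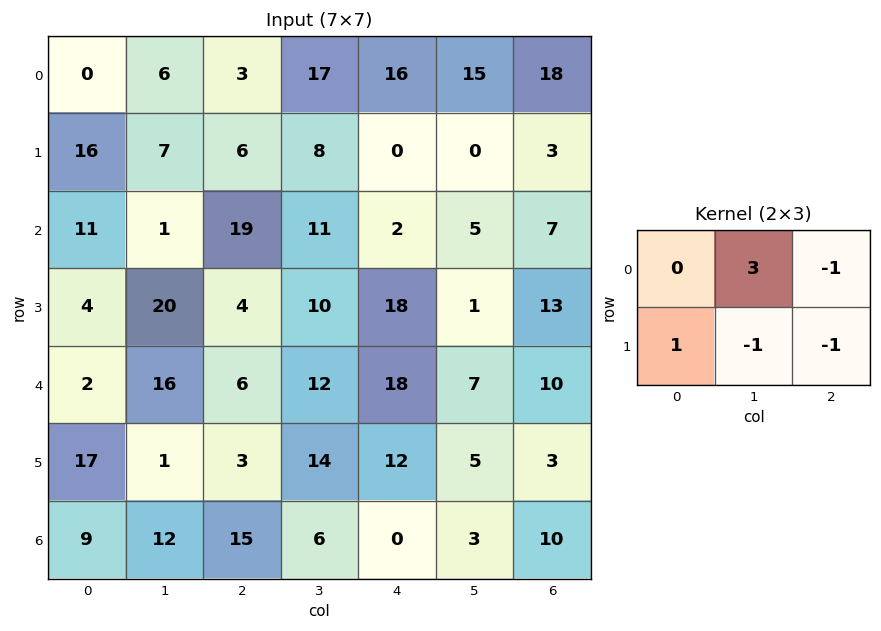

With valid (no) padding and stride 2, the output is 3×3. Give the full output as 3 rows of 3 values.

Output[0,0]: The receptive field on the input at this output position is [0 6 3 / 16 7 6]. Elementwise product with the kernel and sum: 6·3 + 3·-1 + 16·1 + 7·-1 + 6·-1.
Output[0,1]: The receptive field on the input at this output position is [3 17 16 / 6 8 0]. Elementwise product with the kernel and sum: 17·3 + 16·-1 + 6·1 + 8·-1 + 0·-1.

18 33 24
-36 7 12
55 -5 15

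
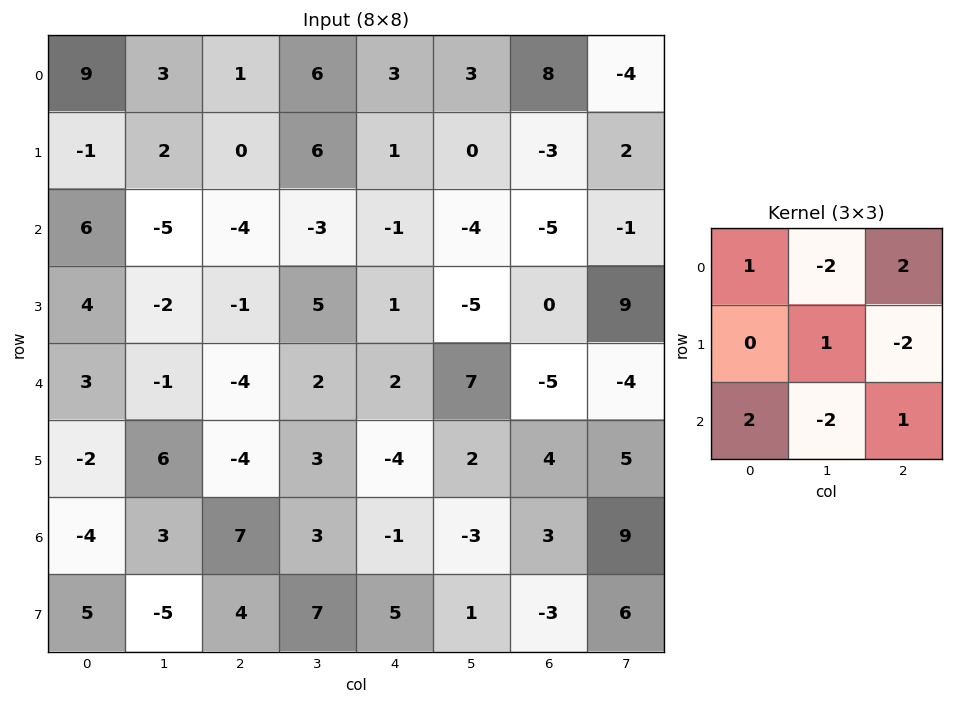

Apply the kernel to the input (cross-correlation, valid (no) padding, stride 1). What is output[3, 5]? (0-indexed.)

17

The receptive field on the input at this output position is [-5 0 9 / 7 -5 -4 / 2 4 5]. Elementwise product with the kernel and sum: -5·1 + 0·-2 + 9·2 + -5·1 + -4·-2 + 2·2 + 4·-2 + 5·1.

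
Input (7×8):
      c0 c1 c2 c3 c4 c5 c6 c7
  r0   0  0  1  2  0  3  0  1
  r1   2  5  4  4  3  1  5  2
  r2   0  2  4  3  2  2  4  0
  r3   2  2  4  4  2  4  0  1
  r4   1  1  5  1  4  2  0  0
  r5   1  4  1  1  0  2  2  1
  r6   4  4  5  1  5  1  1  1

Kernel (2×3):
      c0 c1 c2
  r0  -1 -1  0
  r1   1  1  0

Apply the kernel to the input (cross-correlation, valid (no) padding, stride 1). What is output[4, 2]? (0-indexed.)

The receptive field on the input at this output position is [5 1 4 / 1 1 0]. Elementwise product with the kernel and sum: 5·-1 + 1·-1 + 1·1 + 1·1.

-4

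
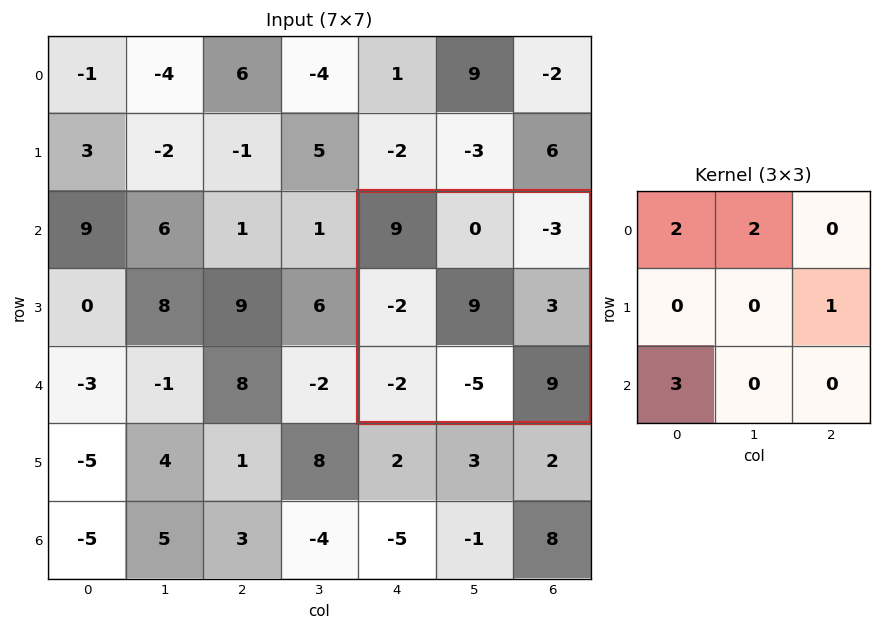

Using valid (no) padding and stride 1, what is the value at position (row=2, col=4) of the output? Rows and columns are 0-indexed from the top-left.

The receptive field on the input at this output position is [9 0 -3 / -2 9 3 / -2 -5 9]. Elementwise product with the kernel and sum: 9·2 + 0·2 + 3·1 + -2·3.

15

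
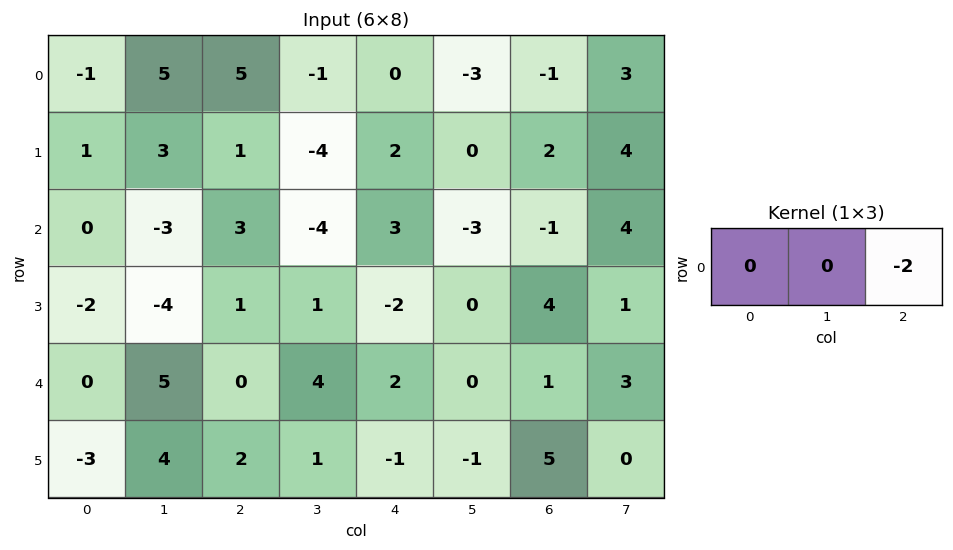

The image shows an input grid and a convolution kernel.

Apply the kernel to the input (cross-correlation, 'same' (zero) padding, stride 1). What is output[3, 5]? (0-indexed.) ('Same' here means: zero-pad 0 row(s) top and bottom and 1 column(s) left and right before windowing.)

The receptive field on the zero-padded input at this output position is [-2 0 4]. Elementwise product with the kernel and sum: 4·-2.

-8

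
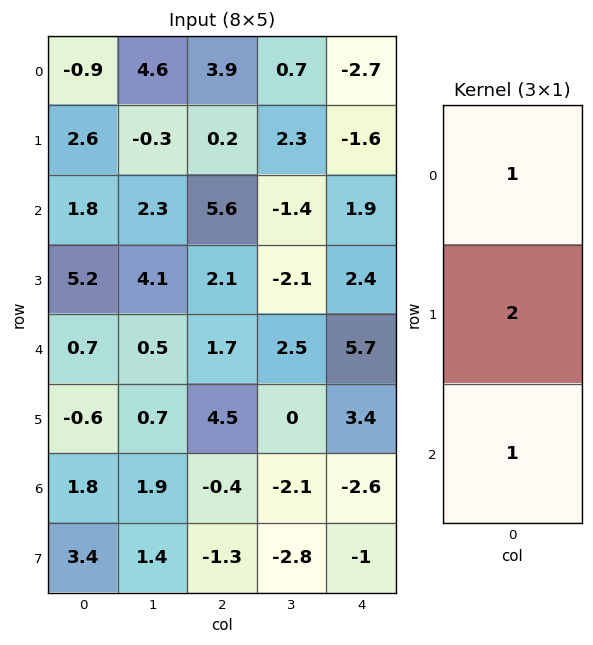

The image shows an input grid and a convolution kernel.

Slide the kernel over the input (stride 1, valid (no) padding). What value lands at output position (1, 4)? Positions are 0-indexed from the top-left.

4.6

The receptive field on the input at this output position is [-1.6 / 1.9 / 2.4]. Elementwise product with the kernel and sum: -1.6·1 + 1.9·2 + 2.4·1.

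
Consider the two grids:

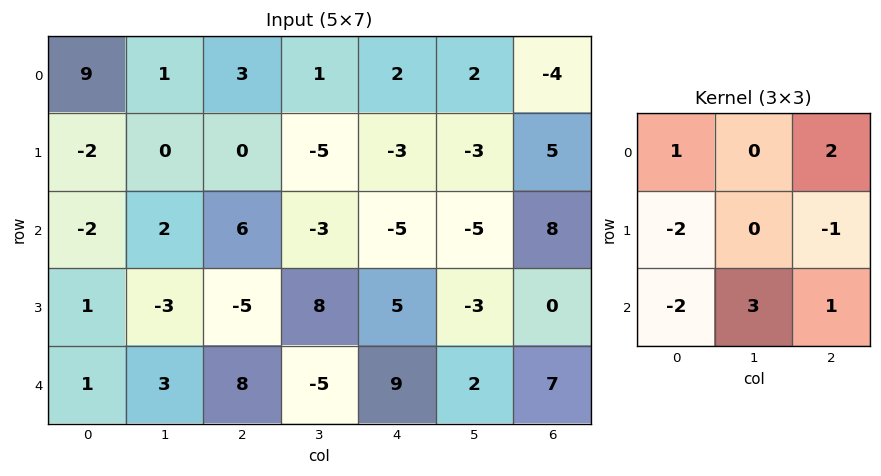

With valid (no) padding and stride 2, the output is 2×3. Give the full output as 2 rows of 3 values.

35 -16 -2
28 -21 -4

Output[0,0]: The receptive field on the input at this output position is [9 1 3 / -2 0 0 / -2 2 6]. Elementwise product with the kernel and sum: 9·1 + 3·2 + -2·-2 + 0·-1 + -2·-2 + 2·3 + 6·1.
Output[0,1]: The receptive field on the input at this output position is [3 1 2 / 0 -5 -3 / 6 -3 -5]. Elementwise product with the kernel and sum: 3·1 + 2·2 + 0·-2 + -3·-1 + 6·-2 + -3·3 + -5·1.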